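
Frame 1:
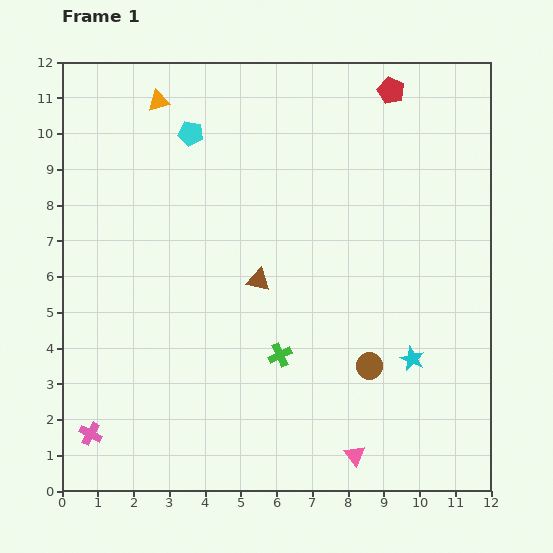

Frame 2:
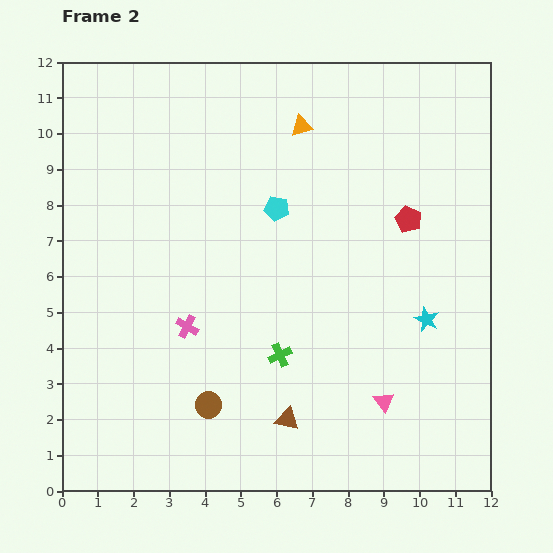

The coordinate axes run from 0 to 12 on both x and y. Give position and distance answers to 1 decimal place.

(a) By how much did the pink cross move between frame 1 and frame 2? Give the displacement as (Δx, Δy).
(2.7, 3.0)

The pink cross was at (0.8, 1.6) in frame 1 and (3.5, 4.6) in frame 2.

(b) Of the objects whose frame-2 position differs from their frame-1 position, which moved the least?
the cyan star

(moved 1.2)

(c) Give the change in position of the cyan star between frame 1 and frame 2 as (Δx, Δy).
(0.4, 1.1)

The cyan star was at (9.8, 3.7) in frame 1 and (10.2, 4.8) in frame 2.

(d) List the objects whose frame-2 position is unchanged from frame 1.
the green cross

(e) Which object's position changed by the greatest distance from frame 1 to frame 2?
the brown circle

(moved 4.6; next 4.1)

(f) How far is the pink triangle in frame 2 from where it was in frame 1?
1.7

The pink triangle moved from (8.2, 1.0) to (9.0, 2.5), a distance of √(0.8² + 1.5²) ≈ 1.7.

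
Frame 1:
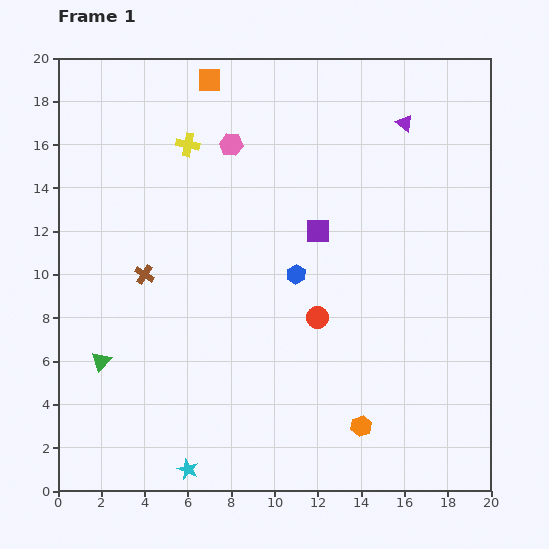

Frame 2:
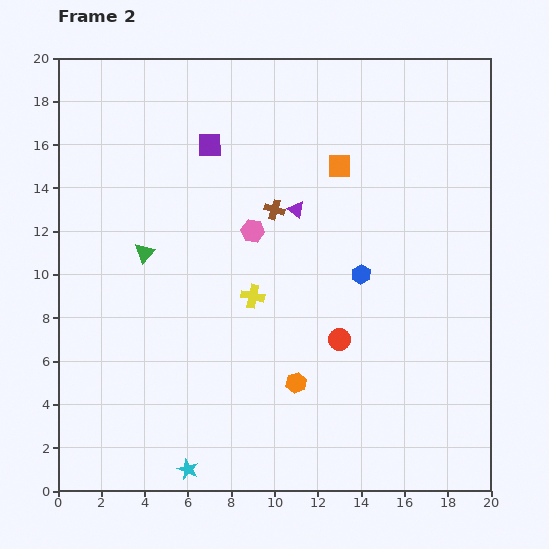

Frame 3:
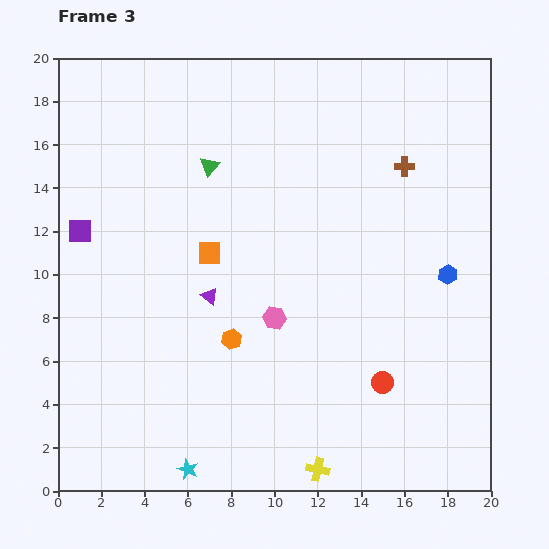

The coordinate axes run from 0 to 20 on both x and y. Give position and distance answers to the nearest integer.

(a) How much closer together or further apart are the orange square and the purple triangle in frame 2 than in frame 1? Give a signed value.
-6

Distance in frame 1: 9. Distance in frame 2: 3.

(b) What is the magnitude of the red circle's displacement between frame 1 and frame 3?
4

The red circle moved from (12, 8) to (15, 5), a distance of √(3² + 3²) ≈ 4.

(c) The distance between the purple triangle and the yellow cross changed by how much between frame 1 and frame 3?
-1

Distance in frame 1: 10. Distance in frame 3: 9.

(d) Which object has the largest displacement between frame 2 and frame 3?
the yellow cross

(moved 9; next 7)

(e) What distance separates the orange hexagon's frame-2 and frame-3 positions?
4

The orange hexagon moved from (11, 5) to (8, 7), a distance of √(3² + 2²) ≈ 4.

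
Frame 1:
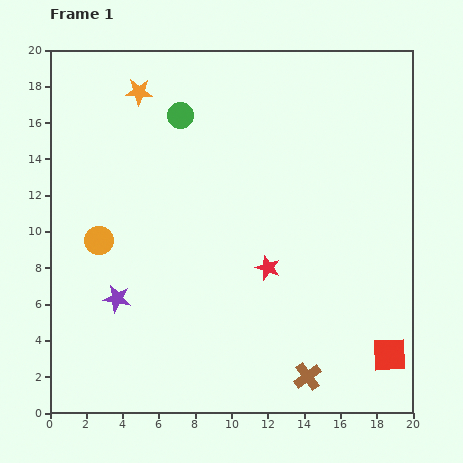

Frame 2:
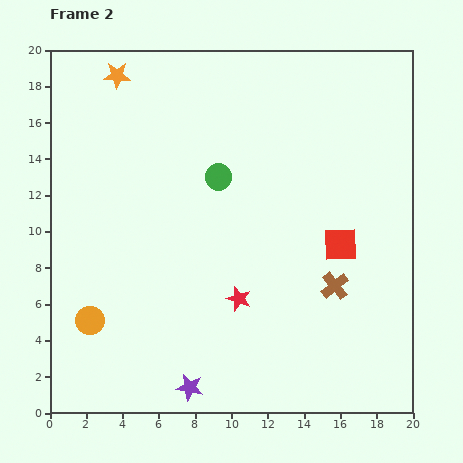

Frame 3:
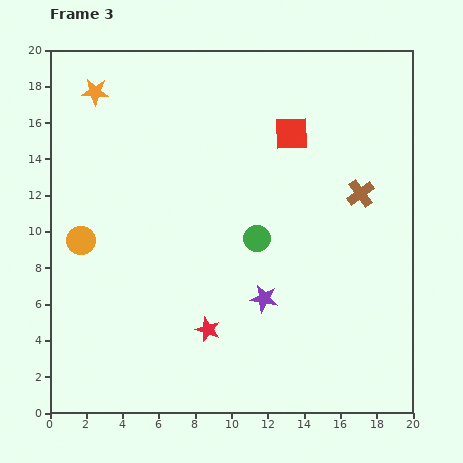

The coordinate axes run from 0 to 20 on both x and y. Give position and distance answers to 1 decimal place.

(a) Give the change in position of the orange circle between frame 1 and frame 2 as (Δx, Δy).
(-0.5, -4.4)

The orange circle was at (2.7, 9.5) in frame 1 and (2.2, 5.1) in frame 2.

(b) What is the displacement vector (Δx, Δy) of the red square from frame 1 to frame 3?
(-5.4, 12.2)

The red square was at (18.7, 3.2) in frame 1 and (13.3, 15.4) in frame 3.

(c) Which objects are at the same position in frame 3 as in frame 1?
none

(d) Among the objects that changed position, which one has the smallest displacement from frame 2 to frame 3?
the orange star

(moved 1.5)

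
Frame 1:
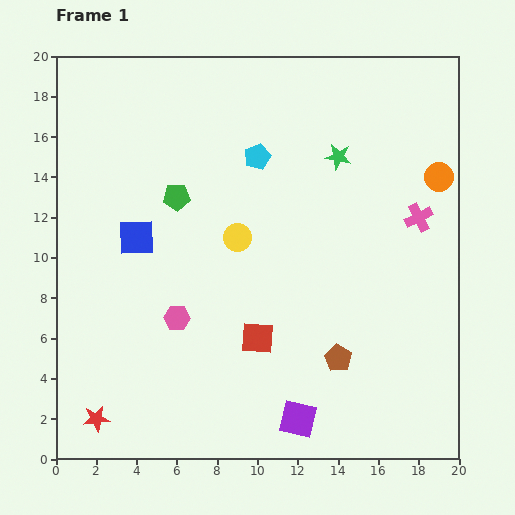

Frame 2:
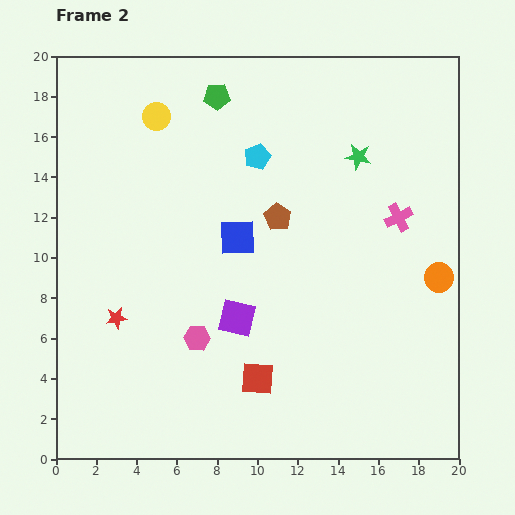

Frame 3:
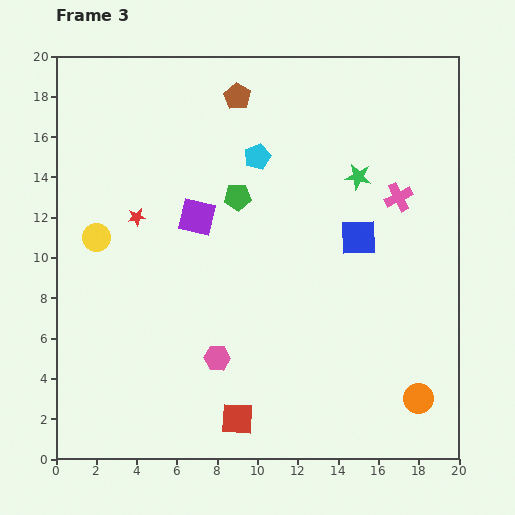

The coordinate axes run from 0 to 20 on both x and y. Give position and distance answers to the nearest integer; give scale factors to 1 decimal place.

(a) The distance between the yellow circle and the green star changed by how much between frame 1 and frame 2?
+4

Distance in frame 1: 6. Distance in frame 2: 10.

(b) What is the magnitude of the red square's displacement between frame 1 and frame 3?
4

The red square moved from (10, 6) to (9, 2), a distance of √(1² + 4²) ≈ 4.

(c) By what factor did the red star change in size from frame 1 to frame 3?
0.7×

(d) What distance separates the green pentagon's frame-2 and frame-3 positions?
5

The green pentagon moved from (8, 18) to (9, 13), a distance of √(1² + 5²) ≈ 5.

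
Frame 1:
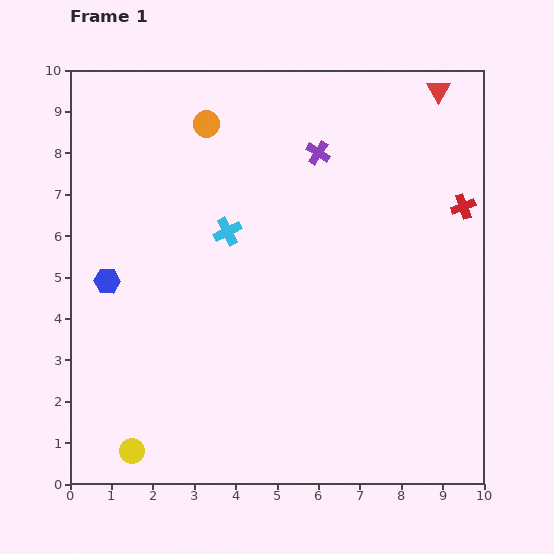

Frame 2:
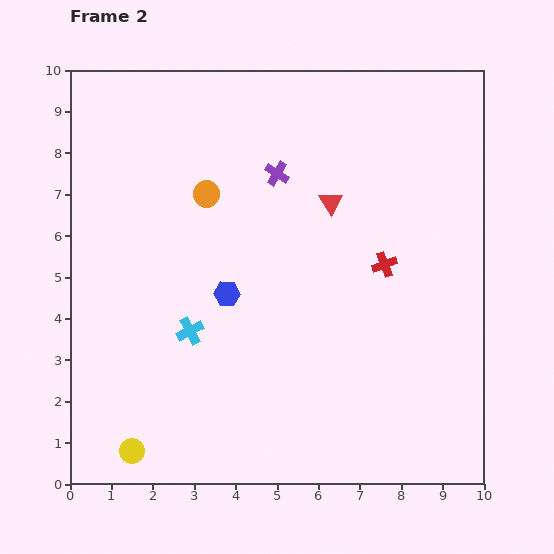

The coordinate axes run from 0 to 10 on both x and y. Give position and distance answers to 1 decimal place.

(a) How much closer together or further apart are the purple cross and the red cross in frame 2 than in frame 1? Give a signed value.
-0.3

Distance in frame 1: 3.7. Distance in frame 2: 3.4.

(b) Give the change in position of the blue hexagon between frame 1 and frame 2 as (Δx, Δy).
(2.9, -0.3)

The blue hexagon was at (0.9, 4.9) in frame 1 and (3.8, 4.6) in frame 2.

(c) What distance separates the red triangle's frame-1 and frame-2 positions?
3.7

The red triangle moved from (8.9, 9.5) to (6.3, 6.8), a distance of √(2.6² + 2.7²) ≈ 3.7.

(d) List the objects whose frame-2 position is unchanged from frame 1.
the yellow circle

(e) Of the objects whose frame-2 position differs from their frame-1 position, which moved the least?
the purple cross

(moved 1.1)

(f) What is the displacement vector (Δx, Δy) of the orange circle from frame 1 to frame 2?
(0.0, -1.7)

The orange circle was at (3.3, 8.7) in frame 1 and (3.3, 7.0) in frame 2.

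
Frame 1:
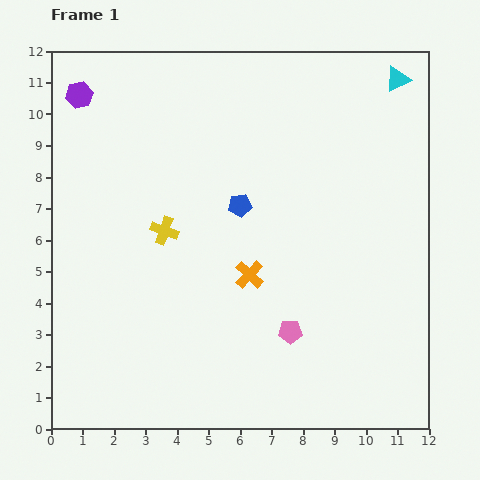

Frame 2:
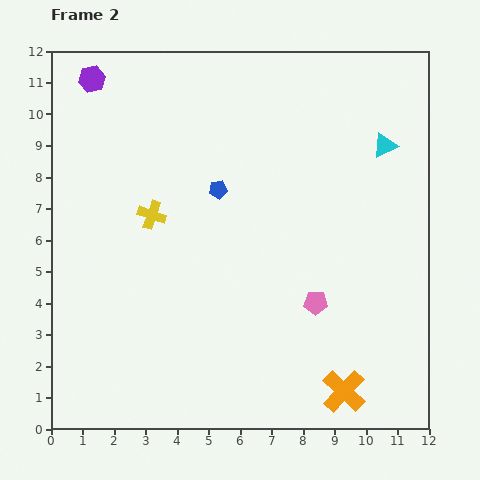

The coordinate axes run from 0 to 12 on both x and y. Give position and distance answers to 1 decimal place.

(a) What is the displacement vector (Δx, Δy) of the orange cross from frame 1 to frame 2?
(3.0, -3.7)

The orange cross was at (6.3, 4.9) in frame 1 and (9.3, 1.2) in frame 2.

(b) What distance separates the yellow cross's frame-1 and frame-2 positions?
0.6

The yellow cross moved from (3.6, 6.3) to (3.2, 6.8), a distance of √(0.4² + 0.5²) ≈ 0.6.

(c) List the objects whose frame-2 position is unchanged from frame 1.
none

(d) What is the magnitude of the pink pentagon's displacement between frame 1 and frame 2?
1.2

The pink pentagon moved from (7.6, 3.1) to (8.4, 4.0), a distance of √(0.8² + 0.9²) ≈ 1.2.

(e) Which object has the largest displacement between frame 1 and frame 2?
the orange cross

(moved 4.8; next 2.1)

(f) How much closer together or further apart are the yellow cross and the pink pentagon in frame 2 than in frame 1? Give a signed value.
+0.8

Distance in frame 1: 5.1. Distance in frame 2: 5.9.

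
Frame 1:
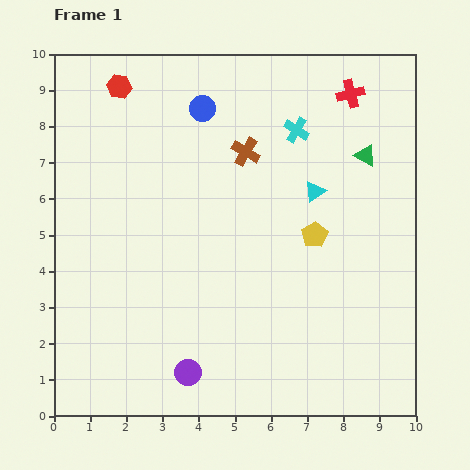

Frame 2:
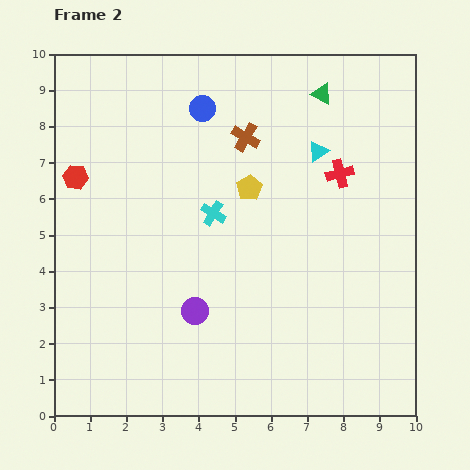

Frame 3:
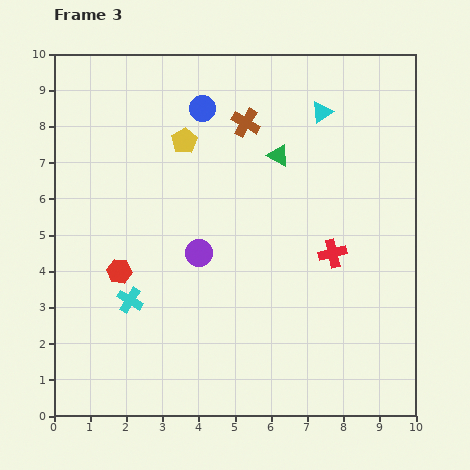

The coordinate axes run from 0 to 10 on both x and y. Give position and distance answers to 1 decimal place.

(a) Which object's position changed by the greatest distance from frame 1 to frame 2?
the cyan cross

(moved 3.3; next 2.8)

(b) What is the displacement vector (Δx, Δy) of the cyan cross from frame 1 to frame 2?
(-2.3, -2.3)

The cyan cross was at (6.7, 7.9) in frame 1 and (4.4, 5.6) in frame 2.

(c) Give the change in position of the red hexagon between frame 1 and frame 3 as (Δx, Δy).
(0.0, -5.1)

The red hexagon was at (1.8, 9.1) in frame 1 and (1.8, 4.0) in frame 3.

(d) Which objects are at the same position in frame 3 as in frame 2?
the blue circle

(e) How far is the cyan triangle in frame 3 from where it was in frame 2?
1.1

The cyan triangle moved from (7.3, 7.3) to (7.4, 8.4), a distance of √(0.1² + 1.1²) ≈ 1.1.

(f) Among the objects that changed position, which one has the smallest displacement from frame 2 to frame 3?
the brown cross

(moved 0.4)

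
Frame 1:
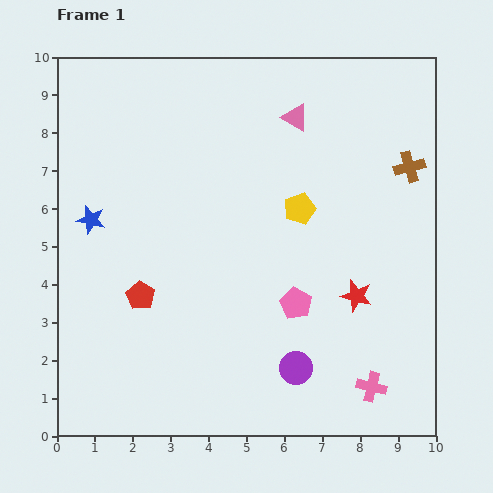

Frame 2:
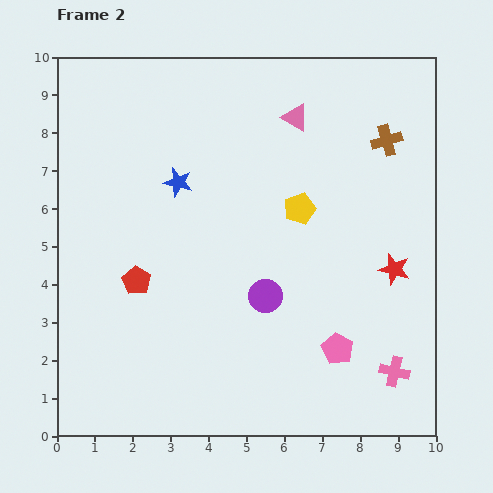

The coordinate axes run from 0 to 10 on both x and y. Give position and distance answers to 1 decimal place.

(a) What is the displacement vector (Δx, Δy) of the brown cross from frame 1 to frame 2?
(-0.6, 0.7)

The brown cross was at (9.3, 7.1) in frame 1 and (8.7, 7.8) in frame 2.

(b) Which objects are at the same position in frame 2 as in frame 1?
the yellow pentagon, the pink triangle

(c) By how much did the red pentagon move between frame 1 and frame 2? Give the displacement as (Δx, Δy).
(-0.1, 0.4)

The red pentagon was at (2.2, 3.7) in frame 1 and (2.1, 4.1) in frame 2.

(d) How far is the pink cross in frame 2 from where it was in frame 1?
0.7

The pink cross moved from (8.3, 1.3) to (8.9, 1.7), a distance of √(0.6² + 0.4²) ≈ 0.7.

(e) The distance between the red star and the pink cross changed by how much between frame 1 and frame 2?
+0.3

Distance in frame 1: 2.4. Distance in frame 2: 2.7.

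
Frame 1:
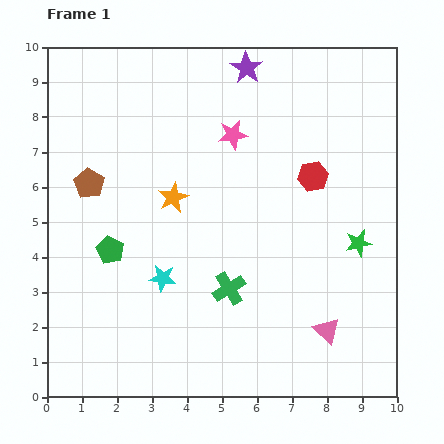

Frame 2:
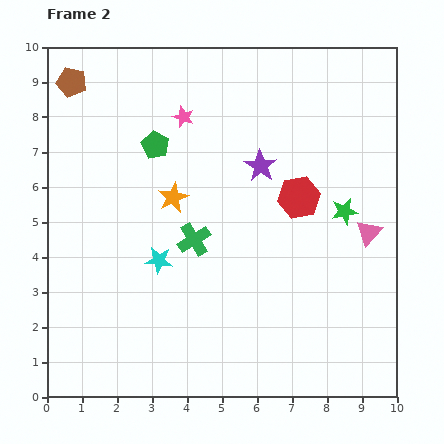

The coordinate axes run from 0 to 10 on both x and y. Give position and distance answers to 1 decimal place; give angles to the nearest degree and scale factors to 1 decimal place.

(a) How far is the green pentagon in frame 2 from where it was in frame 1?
3.3

The green pentagon moved from (1.8, 4.2) to (3.1, 7.2), a distance of √(1.3² + 3.0²) ≈ 3.3.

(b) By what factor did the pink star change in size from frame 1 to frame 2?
0.7×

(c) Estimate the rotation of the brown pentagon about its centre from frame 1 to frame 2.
19° counter-clockwise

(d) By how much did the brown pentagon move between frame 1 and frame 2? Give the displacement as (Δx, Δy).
(-0.5, 2.9)

The brown pentagon was at (1.2, 6.1) in frame 1 and (0.7, 9.0) in frame 2.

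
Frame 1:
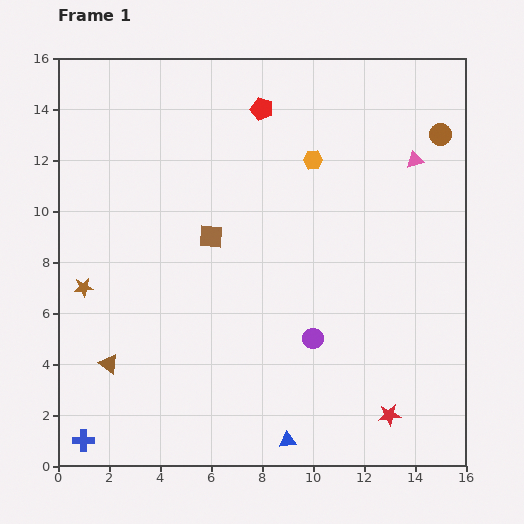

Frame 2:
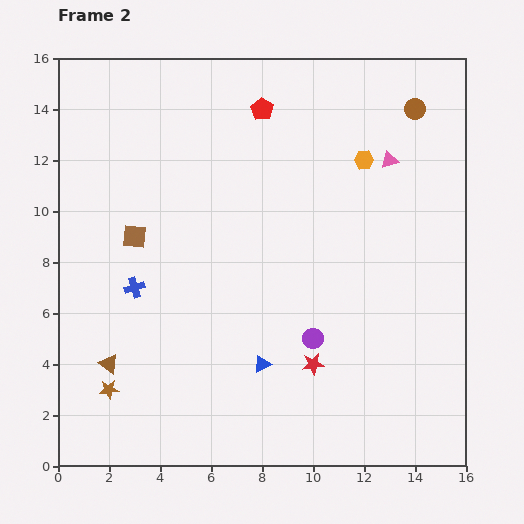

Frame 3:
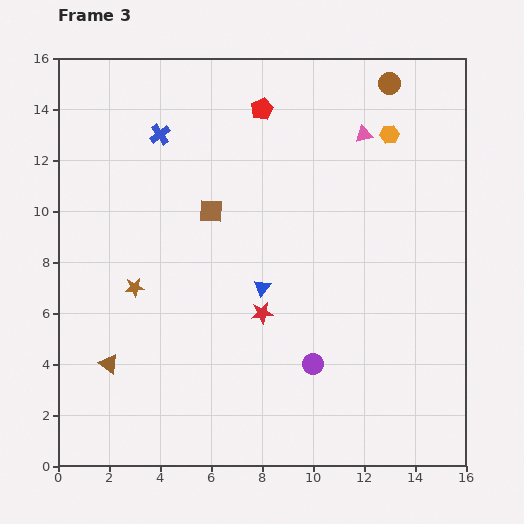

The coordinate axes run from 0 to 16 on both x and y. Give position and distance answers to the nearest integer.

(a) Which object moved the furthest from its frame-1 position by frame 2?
the blue cross

(moved 6; next 4)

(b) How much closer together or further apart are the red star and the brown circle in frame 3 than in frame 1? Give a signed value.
-1

Distance in frame 1: 11. Distance in frame 3: 10.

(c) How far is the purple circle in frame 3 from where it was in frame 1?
1

The purple circle moved from (10, 5) to (10, 4), a distance of √(0² + 1²) ≈ 1.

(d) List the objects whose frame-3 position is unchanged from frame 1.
the red pentagon, the brown triangle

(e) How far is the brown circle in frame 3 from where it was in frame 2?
1

The brown circle moved from (14, 14) to (13, 15), a distance of √(1² + 1²) ≈ 1.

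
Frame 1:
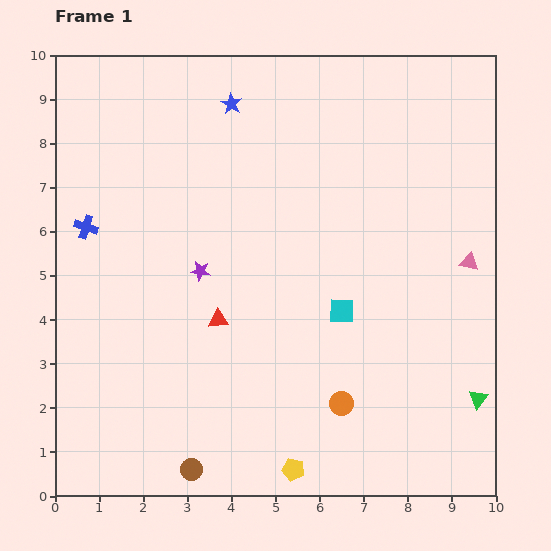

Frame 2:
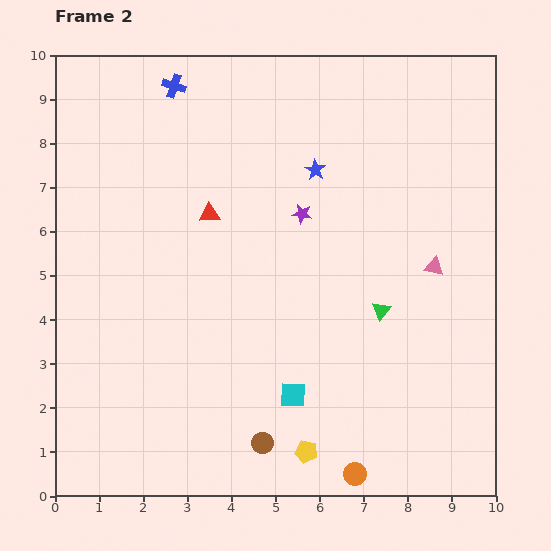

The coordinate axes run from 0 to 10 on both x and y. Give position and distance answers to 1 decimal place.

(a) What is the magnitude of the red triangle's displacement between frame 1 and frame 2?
2.4

The red triangle moved from (3.7, 4.0) to (3.5, 6.4), a distance of √(0.2² + 2.4²) ≈ 2.4.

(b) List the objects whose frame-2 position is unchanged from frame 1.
none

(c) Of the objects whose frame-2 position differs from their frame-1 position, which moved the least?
the yellow pentagon

(moved 0.5)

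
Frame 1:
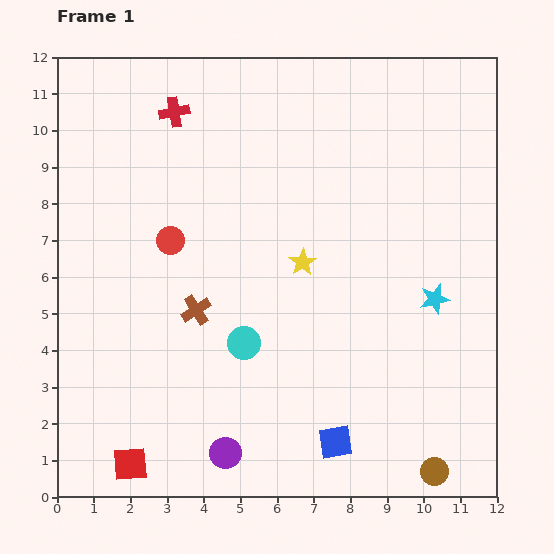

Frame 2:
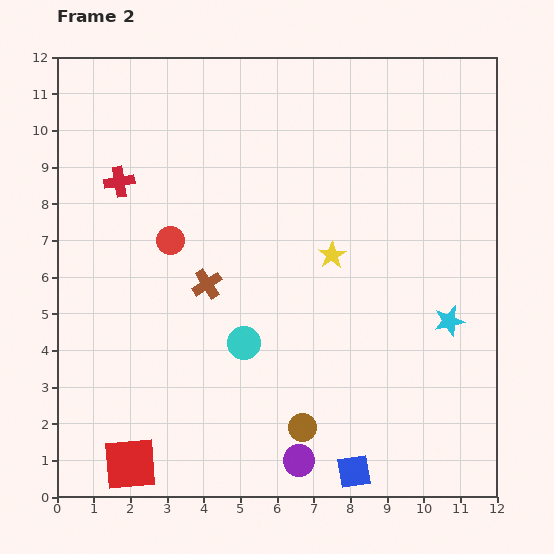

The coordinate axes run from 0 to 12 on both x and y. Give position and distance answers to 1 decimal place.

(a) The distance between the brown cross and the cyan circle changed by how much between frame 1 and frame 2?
+0.3

Distance in frame 1: 1.6. Distance in frame 2: 1.9.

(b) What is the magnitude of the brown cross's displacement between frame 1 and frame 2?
0.8

The brown cross moved from (3.8, 5.1) to (4.1, 5.8), a distance of √(0.3² + 0.7²) ≈ 0.8.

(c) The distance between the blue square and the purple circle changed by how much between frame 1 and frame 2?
-1.5

Distance in frame 1: 3.0. Distance in frame 2: 1.5.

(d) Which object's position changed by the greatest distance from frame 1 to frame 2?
the brown circle

(moved 3.8; next 2.4)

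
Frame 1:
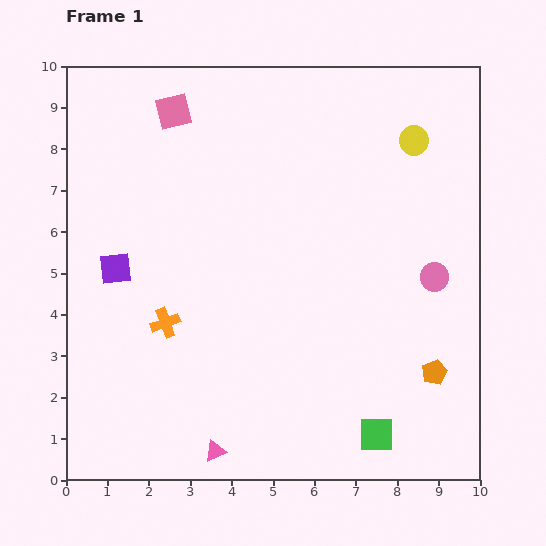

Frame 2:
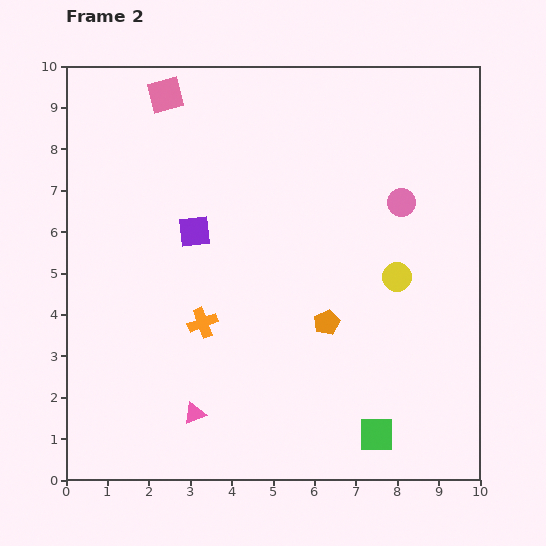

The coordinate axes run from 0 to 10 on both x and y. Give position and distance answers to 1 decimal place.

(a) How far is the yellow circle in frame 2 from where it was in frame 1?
3.3

The yellow circle moved from (8.4, 8.2) to (8.0, 4.9), a distance of √(0.4² + 3.3²) ≈ 3.3.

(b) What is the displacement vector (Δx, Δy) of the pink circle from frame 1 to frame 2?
(-0.8, 1.8)

The pink circle was at (8.9, 4.9) in frame 1 and (8.1, 6.7) in frame 2.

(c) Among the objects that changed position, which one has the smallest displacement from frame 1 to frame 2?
the pink square

(moved 0.4)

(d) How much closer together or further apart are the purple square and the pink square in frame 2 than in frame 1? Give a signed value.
-0.6

Distance in frame 1: 4.0. Distance in frame 2: 3.4.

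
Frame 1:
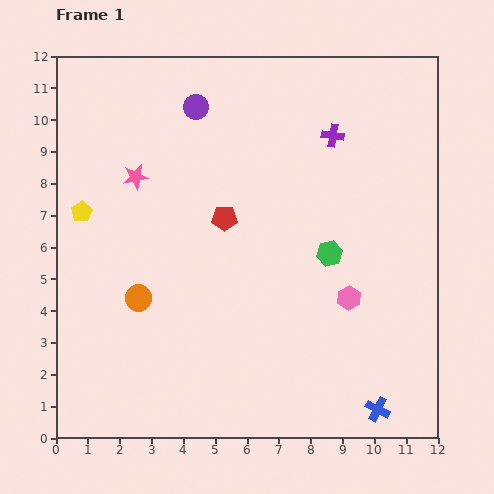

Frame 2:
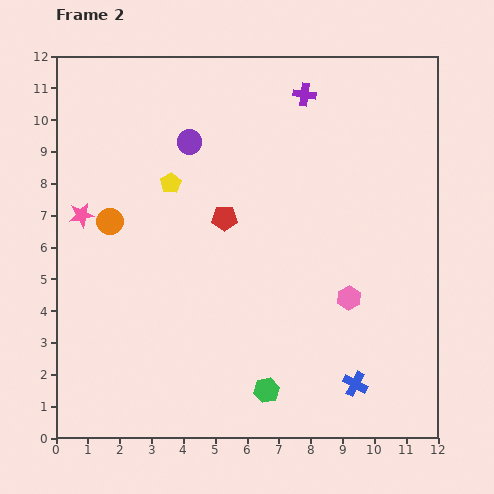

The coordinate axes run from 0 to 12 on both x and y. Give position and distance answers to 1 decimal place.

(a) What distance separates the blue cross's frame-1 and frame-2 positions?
1.1

The blue cross moved from (10.1, 0.9) to (9.4, 1.7), a distance of √(0.7² + 0.8²) ≈ 1.1.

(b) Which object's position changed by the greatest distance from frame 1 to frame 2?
the green hexagon

(moved 4.7; next 2.9)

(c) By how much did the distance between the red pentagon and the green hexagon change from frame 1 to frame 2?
+2.1

Distance in frame 1: 3.5. Distance in frame 2: 5.6.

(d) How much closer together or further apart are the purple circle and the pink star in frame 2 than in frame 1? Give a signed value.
+1.2

Distance in frame 1: 2.9. Distance in frame 2: 4.1.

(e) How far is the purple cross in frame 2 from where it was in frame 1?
1.6

The purple cross moved from (8.7, 9.5) to (7.8, 10.8), a distance of √(0.9² + 1.3²) ≈ 1.6.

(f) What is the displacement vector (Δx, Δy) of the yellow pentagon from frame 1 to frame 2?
(2.8, 0.9)

The yellow pentagon was at (0.8, 7.1) in frame 1 and (3.6, 8.0) in frame 2.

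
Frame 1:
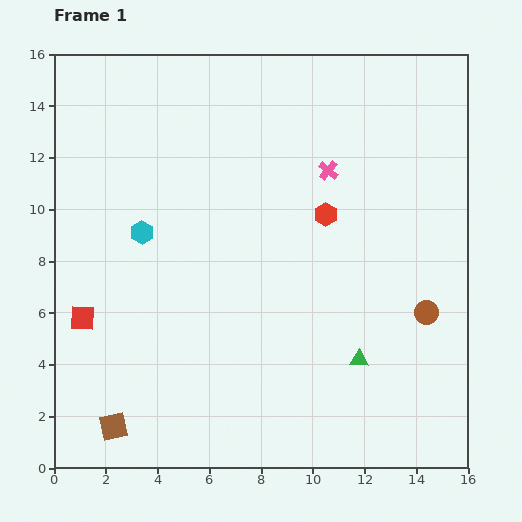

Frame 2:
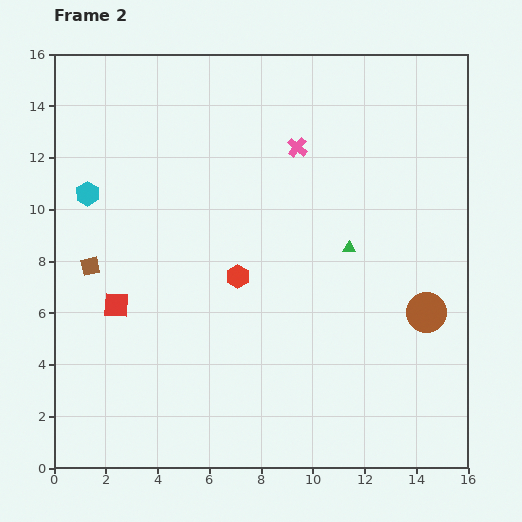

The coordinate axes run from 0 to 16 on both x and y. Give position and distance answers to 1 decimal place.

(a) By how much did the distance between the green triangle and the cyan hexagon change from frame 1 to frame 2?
+0.6

Distance in frame 1: 9.7. Distance in frame 2: 10.3.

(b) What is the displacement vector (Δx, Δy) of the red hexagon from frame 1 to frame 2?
(-3.4, -2.4)

The red hexagon was at (10.5, 9.8) in frame 1 and (7.1, 7.4) in frame 2.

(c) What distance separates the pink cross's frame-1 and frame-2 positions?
1.5

The pink cross moved from (10.6, 11.5) to (9.4, 12.4), a distance of √(1.2² + 0.9²) ≈ 1.5.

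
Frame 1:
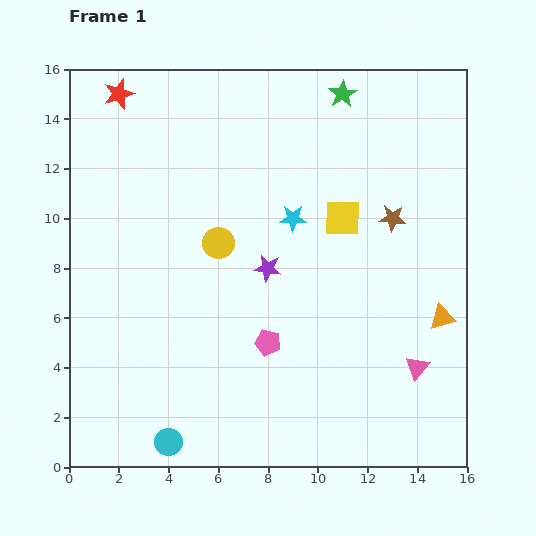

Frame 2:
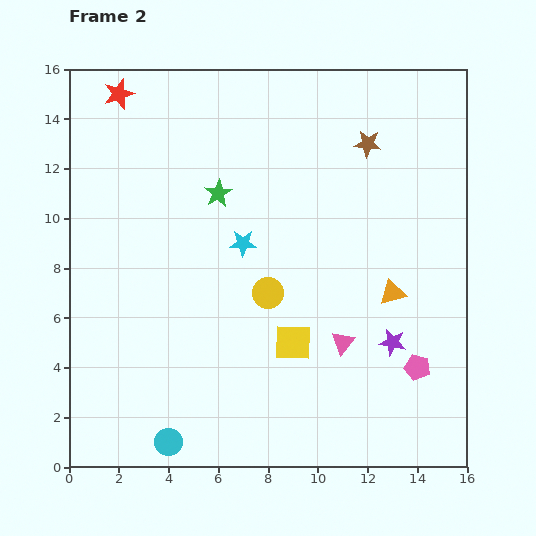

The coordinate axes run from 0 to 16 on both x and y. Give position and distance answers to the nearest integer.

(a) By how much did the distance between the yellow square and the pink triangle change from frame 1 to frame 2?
-5

Distance in frame 1: 7. Distance in frame 2: 2.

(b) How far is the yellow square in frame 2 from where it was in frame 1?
5

The yellow square moved from (11, 10) to (9, 5), a distance of √(2² + 5²) ≈ 5.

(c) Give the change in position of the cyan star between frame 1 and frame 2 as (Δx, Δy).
(-2, -1)

The cyan star was at (9, 10) in frame 1 and (7, 9) in frame 2.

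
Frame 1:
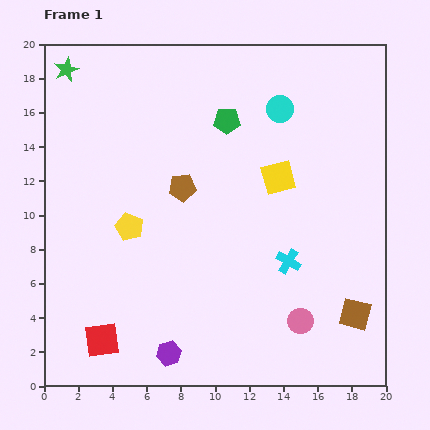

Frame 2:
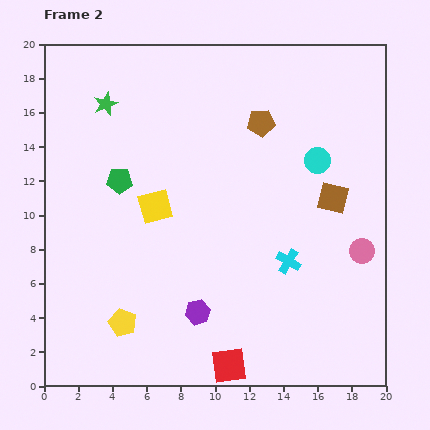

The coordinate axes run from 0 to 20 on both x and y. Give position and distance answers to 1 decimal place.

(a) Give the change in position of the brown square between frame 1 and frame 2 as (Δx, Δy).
(-1.3, 6.8)

The brown square was at (18.2, 4.2) in frame 1 and (16.9, 11.0) in frame 2.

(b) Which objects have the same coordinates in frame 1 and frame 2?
the cyan cross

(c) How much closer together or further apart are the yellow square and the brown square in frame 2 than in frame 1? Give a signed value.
+1.2

Distance in frame 1: 9.2. Distance in frame 2: 10.4.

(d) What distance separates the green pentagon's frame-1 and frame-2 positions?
7.2

The green pentagon moved from (10.7, 15.5) to (4.4, 12.0), a distance of √(6.3² + 3.5²) ≈ 7.2.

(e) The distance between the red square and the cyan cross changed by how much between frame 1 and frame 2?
-4.8

Distance in frame 1: 11.8. Distance in frame 2: 7.0.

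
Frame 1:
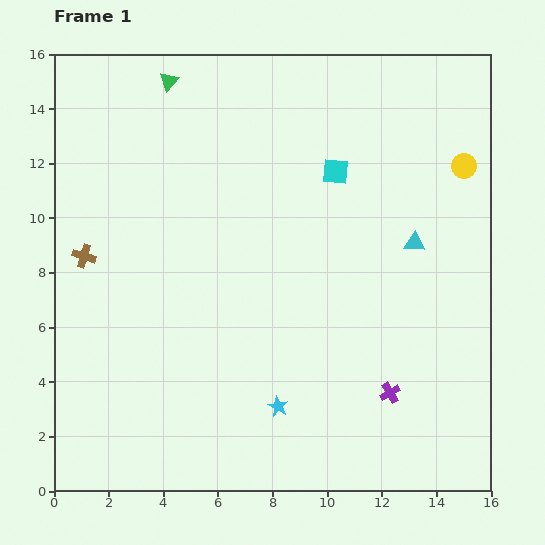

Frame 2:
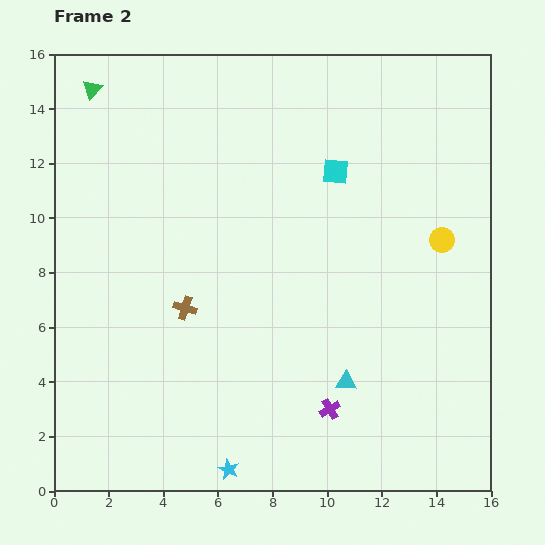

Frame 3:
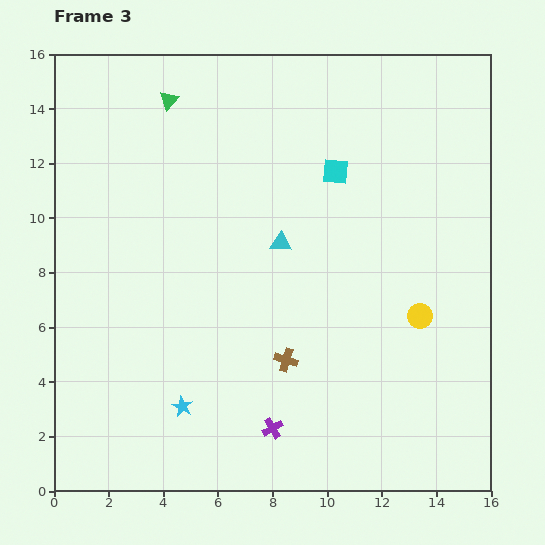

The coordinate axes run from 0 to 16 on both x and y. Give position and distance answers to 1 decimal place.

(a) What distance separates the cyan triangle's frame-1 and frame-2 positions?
5.7

The cyan triangle moved from (13.2, 9.1) to (10.7, 4.0), a distance of √(2.5² + 5.1²) ≈ 5.7.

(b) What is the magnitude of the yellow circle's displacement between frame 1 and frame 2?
2.8

The yellow circle moved from (15.0, 11.9) to (14.2, 9.2), a distance of √(0.8² + 2.7²) ≈ 2.8.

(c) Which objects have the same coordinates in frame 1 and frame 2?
the cyan square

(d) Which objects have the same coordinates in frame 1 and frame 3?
the cyan square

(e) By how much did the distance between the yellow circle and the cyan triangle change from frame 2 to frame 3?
-0.5

Distance in frame 2: 6.3. Distance in frame 3: 5.8.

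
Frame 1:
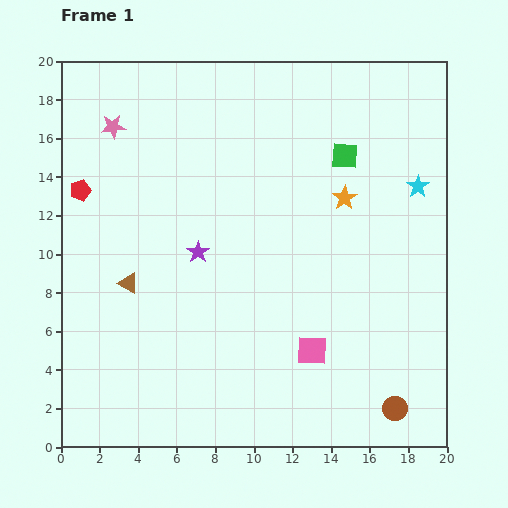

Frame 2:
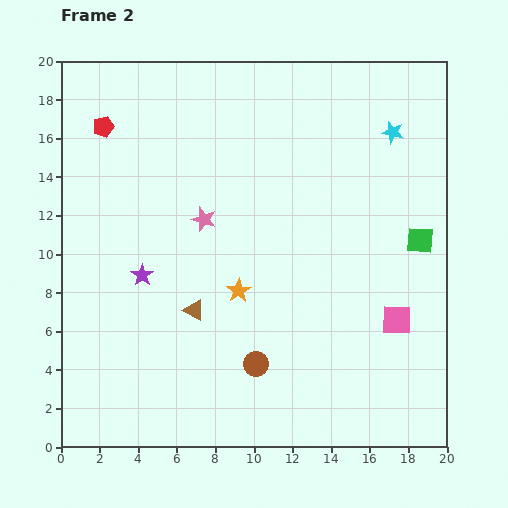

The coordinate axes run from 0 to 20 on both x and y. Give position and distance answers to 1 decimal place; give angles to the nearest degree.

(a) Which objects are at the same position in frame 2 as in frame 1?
none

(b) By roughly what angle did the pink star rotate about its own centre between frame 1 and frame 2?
24° clockwise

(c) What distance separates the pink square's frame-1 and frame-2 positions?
4.7

The pink square moved from (13.0, 5.0) to (17.4, 6.6), a distance of √(4.4² + 1.6²) ≈ 4.7.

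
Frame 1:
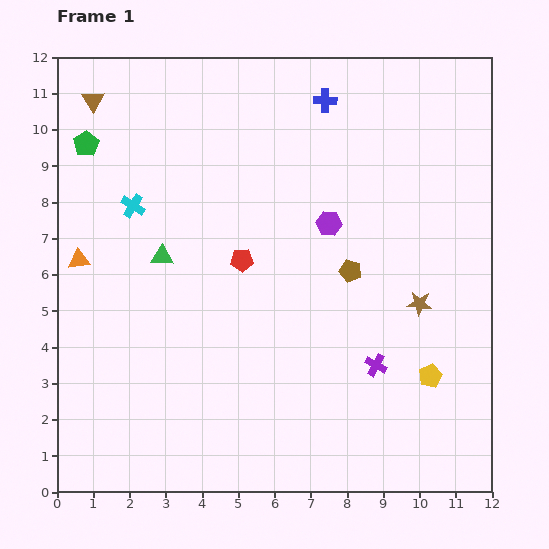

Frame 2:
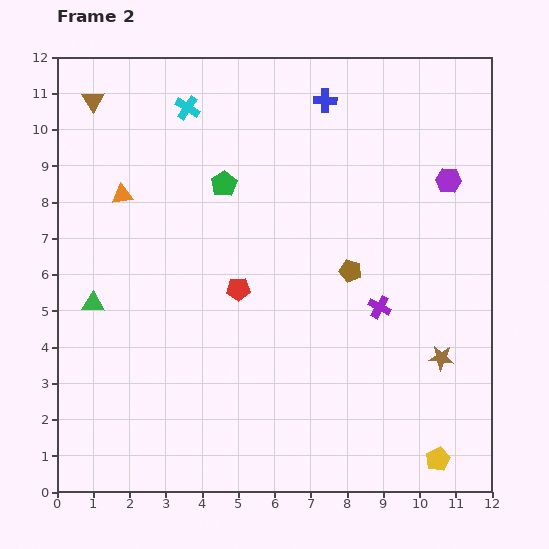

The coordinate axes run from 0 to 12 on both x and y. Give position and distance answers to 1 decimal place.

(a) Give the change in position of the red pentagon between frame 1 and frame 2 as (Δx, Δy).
(-0.1, -0.8)

The red pentagon was at (5.1, 6.4) in frame 1 and (5.0, 5.6) in frame 2.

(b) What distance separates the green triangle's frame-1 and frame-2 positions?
2.3

The green triangle moved from (2.9, 6.5) to (1.0, 5.2), a distance of √(1.9² + 1.3²) ≈ 2.3.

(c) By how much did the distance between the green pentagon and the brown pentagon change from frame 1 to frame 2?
-3.9

Distance in frame 1: 8.1. Distance in frame 2: 4.2.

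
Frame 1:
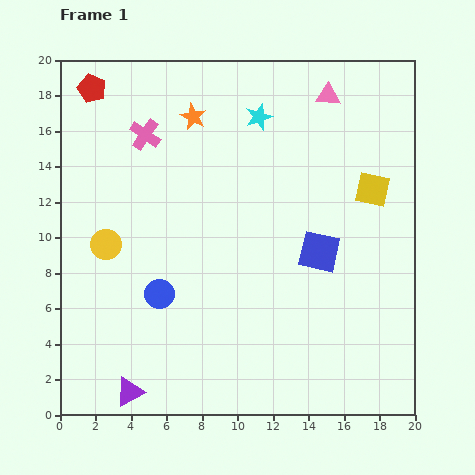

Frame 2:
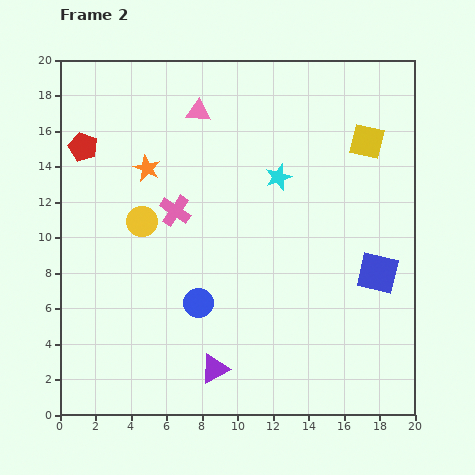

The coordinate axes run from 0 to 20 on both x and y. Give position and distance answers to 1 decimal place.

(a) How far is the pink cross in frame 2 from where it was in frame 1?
4.6

The pink cross moved from (4.8, 15.8) to (6.5, 11.5), a distance of √(1.7² + 4.3²) ≈ 4.6.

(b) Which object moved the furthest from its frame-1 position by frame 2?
the pink triangle

(moved 7.4; next 5.0)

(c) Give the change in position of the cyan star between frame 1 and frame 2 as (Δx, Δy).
(1.1, -3.4)

The cyan star was at (11.2, 16.8) in frame 1 and (12.3, 13.4) in frame 2.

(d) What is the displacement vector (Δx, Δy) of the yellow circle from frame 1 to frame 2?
(2.0, 1.3)

The yellow circle was at (2.6, 9.6) in frame 1 and (4.6, 10.9) in frame 2.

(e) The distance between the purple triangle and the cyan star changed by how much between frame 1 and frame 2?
-5.7

Distance in frame 1: 17.1. Distance in frame 2: 11.4.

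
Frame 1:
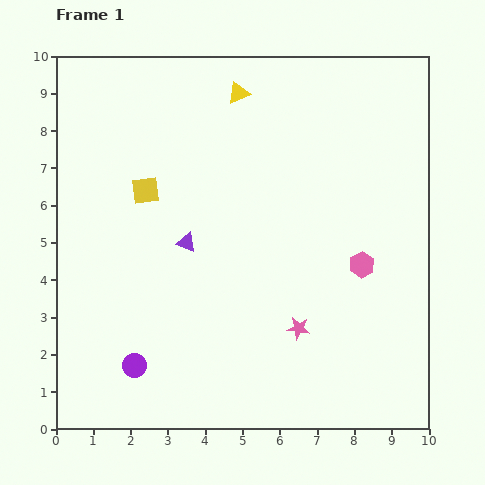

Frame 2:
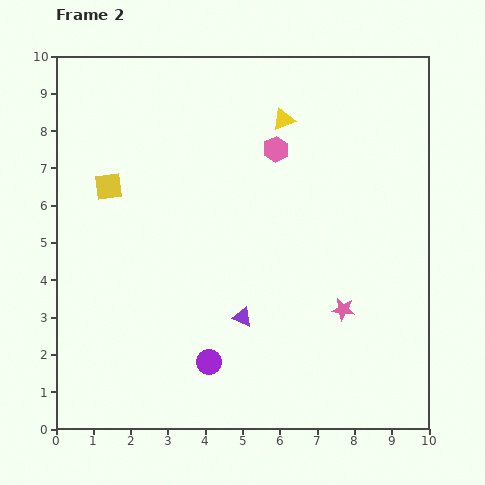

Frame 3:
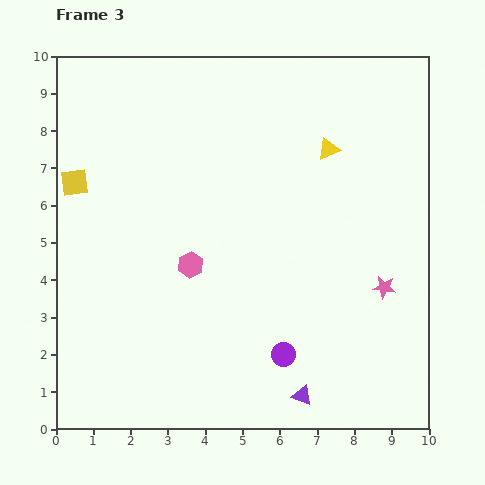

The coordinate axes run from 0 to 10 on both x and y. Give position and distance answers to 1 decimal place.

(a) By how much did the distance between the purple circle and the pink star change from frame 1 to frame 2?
-0.6

Distance in frame 1: 4.5. Distance in frame 2: 3.9.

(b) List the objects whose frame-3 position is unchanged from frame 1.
none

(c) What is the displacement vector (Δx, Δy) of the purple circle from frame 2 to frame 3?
(2.0, 0.2)

The purple circle was at (4.1, 1.8) in frame 2 and (6.1, 2.0) in frame 3.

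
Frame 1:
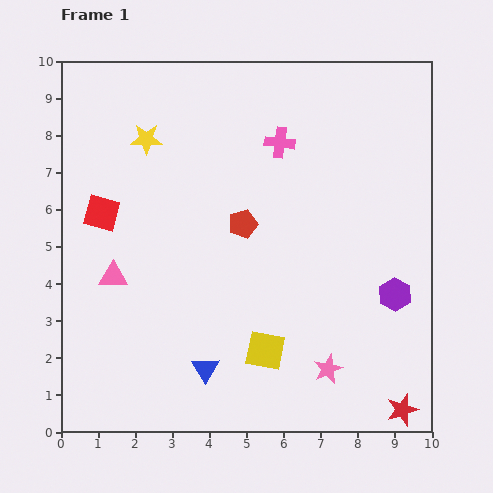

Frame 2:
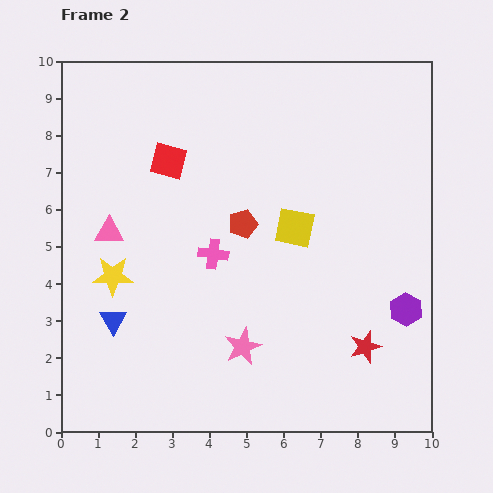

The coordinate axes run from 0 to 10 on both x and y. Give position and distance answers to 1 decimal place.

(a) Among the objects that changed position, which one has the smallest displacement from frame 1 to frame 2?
the purple hexagon

(moved 0.5)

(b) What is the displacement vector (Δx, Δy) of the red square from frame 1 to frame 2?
(1.8, 1.4)

The red square was at (1.1, 5.9) in frame 1 and (2.9, 7.3) in frame 2.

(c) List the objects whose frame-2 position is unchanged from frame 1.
the red pentagon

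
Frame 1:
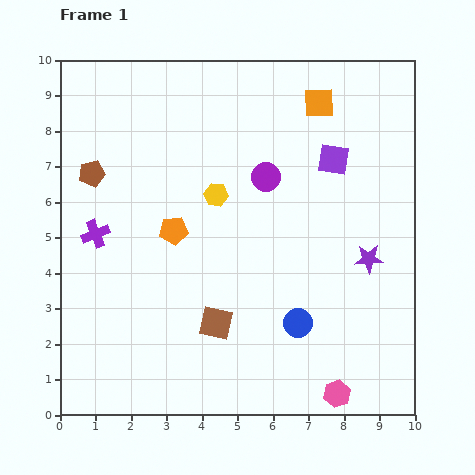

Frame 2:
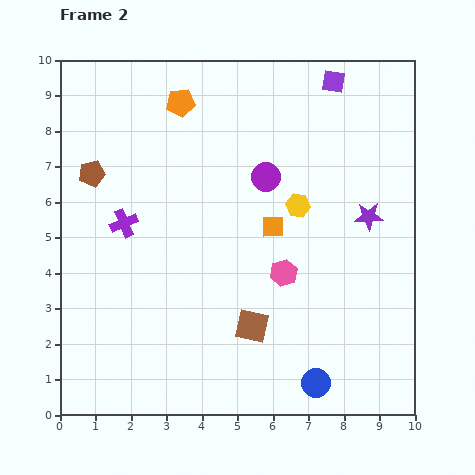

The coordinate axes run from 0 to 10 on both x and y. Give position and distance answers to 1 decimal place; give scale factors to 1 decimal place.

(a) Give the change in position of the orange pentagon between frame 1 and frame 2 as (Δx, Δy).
(0.2, 3.6)

The orange pentagon was at (3.2, 5.2) in frame 1 and (3.4, 8.8) in frame 2.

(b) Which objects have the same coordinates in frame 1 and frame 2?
the purple circle, the brown pentagon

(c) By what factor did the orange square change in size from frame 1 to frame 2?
0.7×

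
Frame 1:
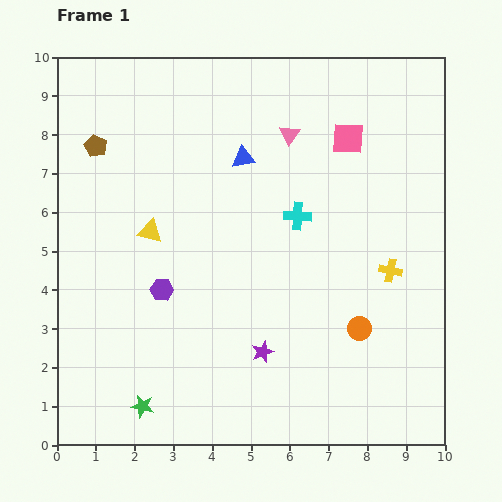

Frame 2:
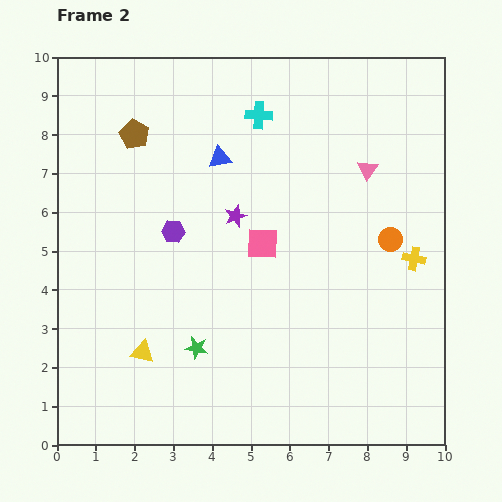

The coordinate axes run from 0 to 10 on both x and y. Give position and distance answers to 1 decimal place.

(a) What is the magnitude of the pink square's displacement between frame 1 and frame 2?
3.5

The pink square moved from (7.5, 7.9) to (5.3, 5.2), a distance of √(2.2² + 2.7²) ≈ 3.5.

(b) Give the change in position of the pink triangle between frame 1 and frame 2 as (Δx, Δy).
(2.0, -0.9)

The pink triangle was at (6.0, 8.0) in frame 1 and (8.0, 7.1) in frame 2.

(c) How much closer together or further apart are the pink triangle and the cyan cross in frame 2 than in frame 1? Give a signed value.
+1.0

Distance in frame 1: 2.1. Distance in frame 2: 3.1.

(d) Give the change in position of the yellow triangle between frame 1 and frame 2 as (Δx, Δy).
(-0.2, -3.1)

The yellow triangle was at (2.4, 5.5) in frame 1 and (2.2, 2.4) in frame 2.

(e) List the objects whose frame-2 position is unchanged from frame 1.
none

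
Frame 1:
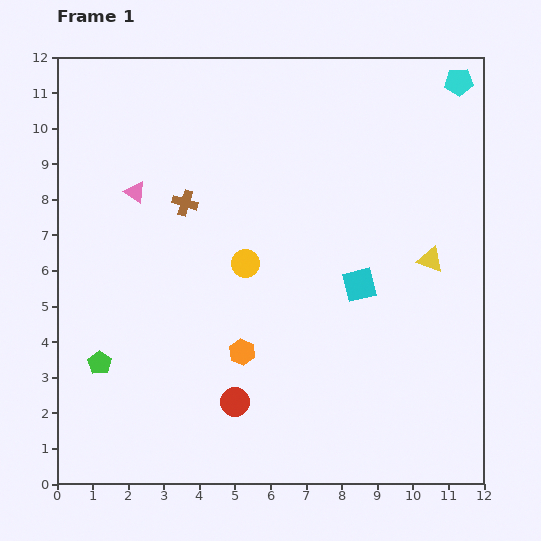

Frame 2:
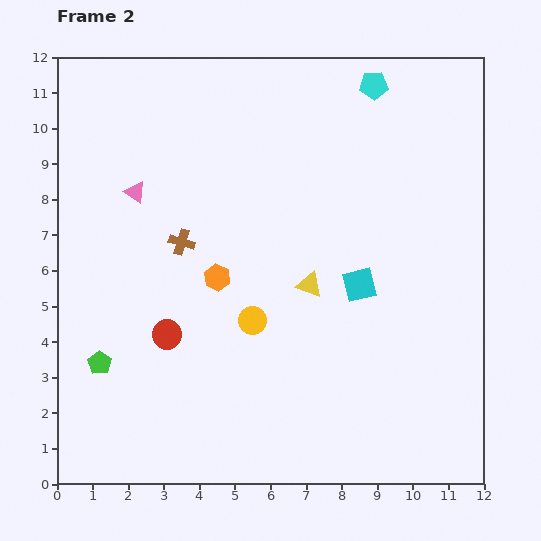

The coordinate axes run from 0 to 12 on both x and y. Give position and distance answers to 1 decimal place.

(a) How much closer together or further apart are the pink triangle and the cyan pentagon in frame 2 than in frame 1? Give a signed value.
-2.3

Distance in frame 1: 9.6. Distance in frame 2: 7.3.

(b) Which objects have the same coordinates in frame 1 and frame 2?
the cyan square, the green pentagon, the pink triangle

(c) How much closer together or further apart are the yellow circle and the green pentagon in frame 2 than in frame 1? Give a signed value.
-0.5

Distance in frame 1: 5.0. Distance in frame 2: 4.5.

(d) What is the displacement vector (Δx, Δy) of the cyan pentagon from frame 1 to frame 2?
(-2.4, -0.1)

The cyan pentagon was at (11.3, 11.3) in frame 1 and (8.9, 11.2) in frame 2.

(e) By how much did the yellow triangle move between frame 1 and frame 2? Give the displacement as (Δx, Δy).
(-3.4, -0.7)

The yellow triangle was at (10.5, 6.3) in frame 1 and (7.1, 5.6) in frame 2.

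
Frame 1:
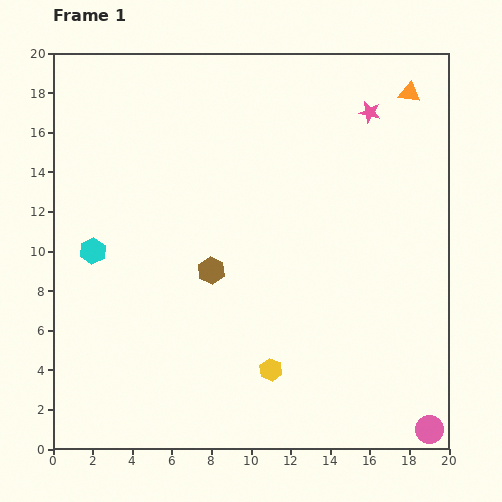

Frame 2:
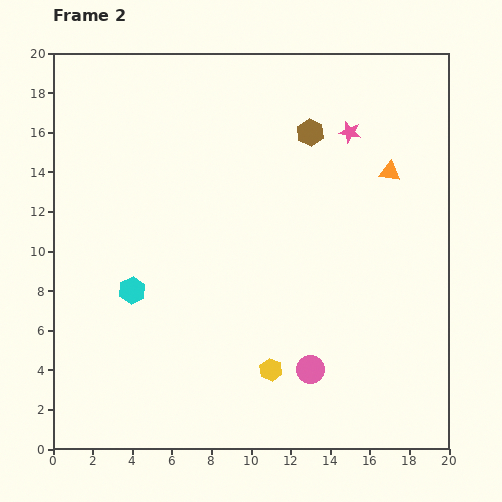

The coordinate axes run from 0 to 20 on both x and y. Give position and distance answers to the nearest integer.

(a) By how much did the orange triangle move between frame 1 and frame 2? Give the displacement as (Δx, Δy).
(-1, -4)

The orange triangle was at (18, 18) in frame 1 and (17, 14) in frame 2.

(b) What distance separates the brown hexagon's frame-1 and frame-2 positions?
9

The brown hexagon moved from (8, 9) to (13, 16), a distance of √(5² + 7²) ≈ 9.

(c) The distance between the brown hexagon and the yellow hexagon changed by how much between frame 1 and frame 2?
+6

Distance in frame 1: 6. Distance in frame 2: 12.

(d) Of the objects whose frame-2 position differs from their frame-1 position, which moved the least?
the pink star

(moved 1)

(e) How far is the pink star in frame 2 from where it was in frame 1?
1

The pink star moved from (16, 17) to (15, 16), a distance of √(1² + 1²) ≈ 1.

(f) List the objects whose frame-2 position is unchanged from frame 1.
the yellow hexagon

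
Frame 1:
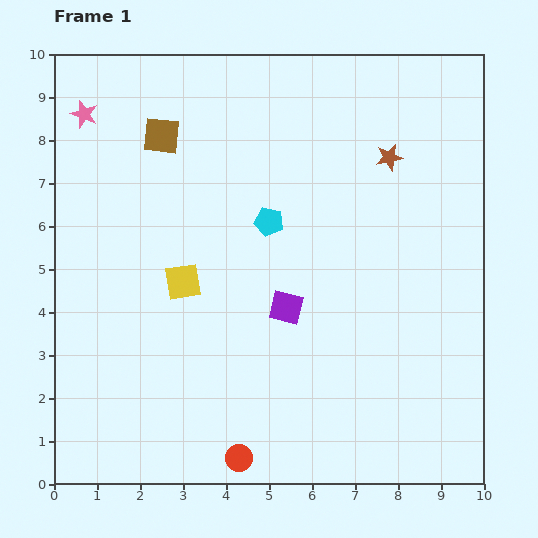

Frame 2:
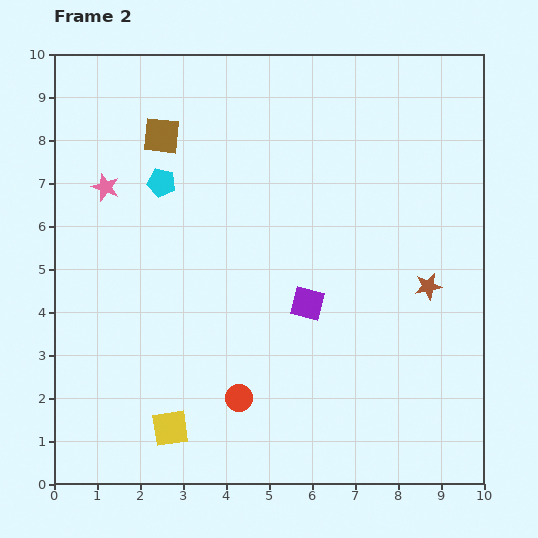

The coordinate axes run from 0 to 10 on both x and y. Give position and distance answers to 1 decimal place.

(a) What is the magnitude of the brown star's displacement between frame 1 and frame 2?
3.1

The brown star moved from (7.8, 7.6) to (8.7, 4.6), a distance of √(0.9² + 3.0²) ≈ 3.1.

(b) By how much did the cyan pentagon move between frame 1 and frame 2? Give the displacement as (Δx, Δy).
(-2.5, 0.9)

The cyan pentagon was at (5.0, 6.1) in frame 1 and (2.5, 7.0) in frame 2.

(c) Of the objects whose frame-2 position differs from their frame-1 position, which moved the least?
the purple square

(moved 0.5)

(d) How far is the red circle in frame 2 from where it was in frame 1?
1.4

The red circle moved from (4.3, 0.6) to (4.3, 2.0), a distance of √(0.0² + 1.4²) ≈ 1.4.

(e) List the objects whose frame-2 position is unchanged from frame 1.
the brown square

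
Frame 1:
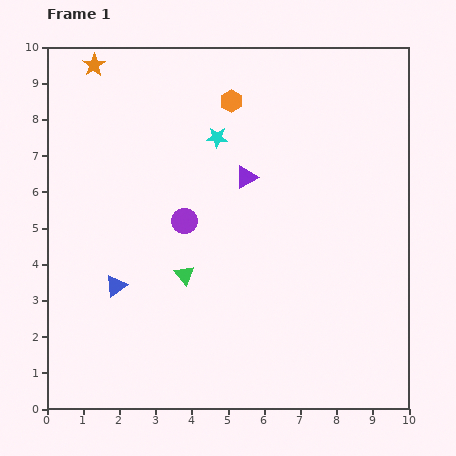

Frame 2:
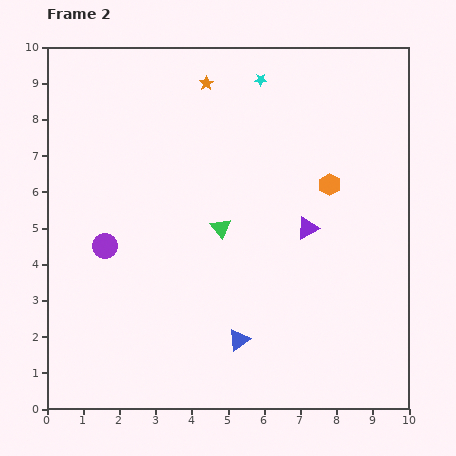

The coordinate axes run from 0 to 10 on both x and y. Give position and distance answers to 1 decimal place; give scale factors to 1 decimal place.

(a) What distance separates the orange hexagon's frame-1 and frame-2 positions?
3.5

The orange hexagon moved from (5.1, 8.5) to (7.8, 6.2), a distance of √(2.7² + 2.3²) ≈ 3.5.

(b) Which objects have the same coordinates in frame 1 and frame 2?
none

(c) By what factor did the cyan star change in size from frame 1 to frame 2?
0.6×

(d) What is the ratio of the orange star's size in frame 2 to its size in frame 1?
0.6×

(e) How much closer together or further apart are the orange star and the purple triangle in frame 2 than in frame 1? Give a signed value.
-0.3

Distance in frame 1: 5.2. Distance in frame 2: 4.9.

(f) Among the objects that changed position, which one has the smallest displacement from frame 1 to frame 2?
the green triangle

(moved 1.6)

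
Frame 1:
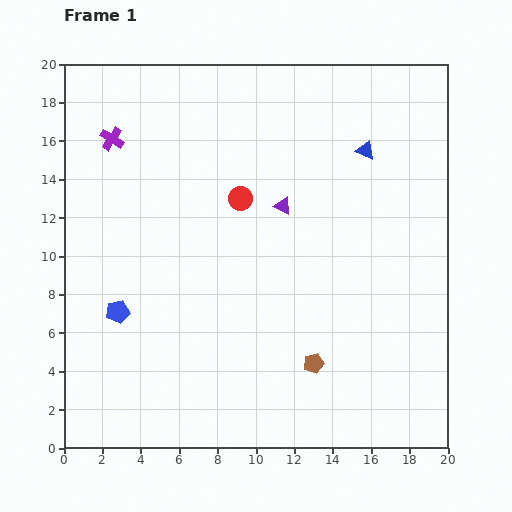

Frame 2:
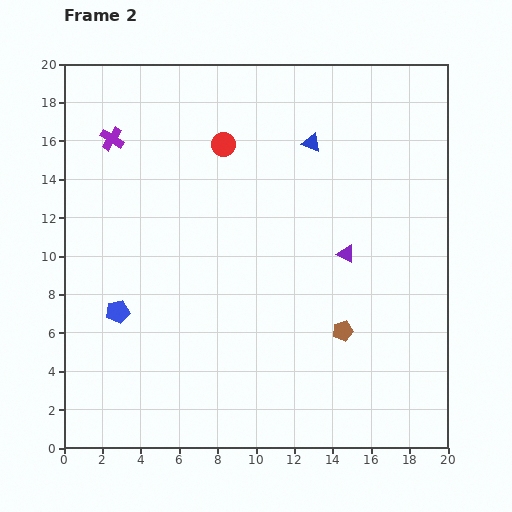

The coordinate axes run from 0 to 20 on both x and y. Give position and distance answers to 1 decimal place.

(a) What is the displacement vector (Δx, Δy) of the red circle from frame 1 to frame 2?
(-0.9, 2.8)

The red circle was at (9.2, 13.0) in frame 1 and (8.3, 15.8) in frame 2.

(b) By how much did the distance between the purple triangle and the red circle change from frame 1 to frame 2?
+6.4

Distance in frame 1: 2.2. Distance in frame 2: 8.6.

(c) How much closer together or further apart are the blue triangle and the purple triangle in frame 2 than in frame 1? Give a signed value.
+0.9

Distance in frame 1: 5.2. Distance in frame 2: 6.1.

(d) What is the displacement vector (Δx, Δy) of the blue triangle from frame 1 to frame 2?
(-2.8, 0.4)

The blue triangle was at (15.7, 15.5) in frame 1 and (12.9, 15.9) in frame 2.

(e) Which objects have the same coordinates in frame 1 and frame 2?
the purple cross, the blue pentagon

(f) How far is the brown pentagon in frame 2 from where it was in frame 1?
2.3

The brown pentagon moved from (13.0, 4.4) to (14.5, 6.1), a distance of √(1.5² + 1.7²) ≈ 2.3.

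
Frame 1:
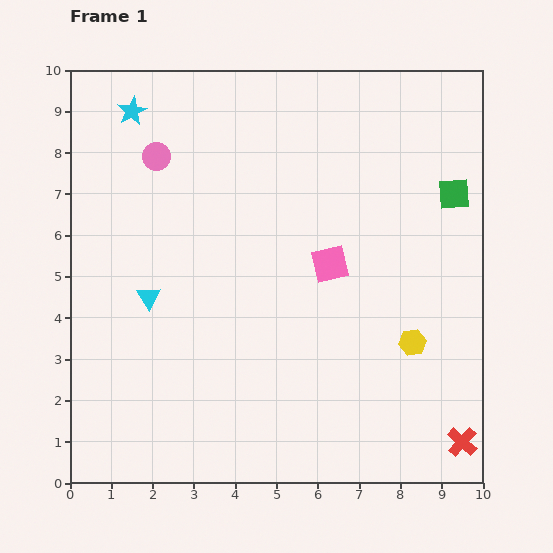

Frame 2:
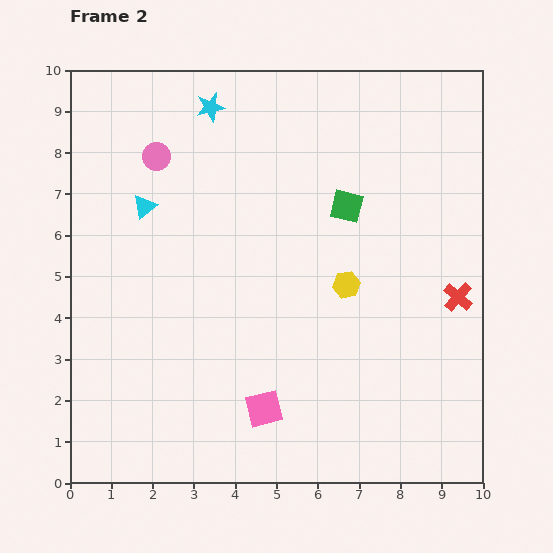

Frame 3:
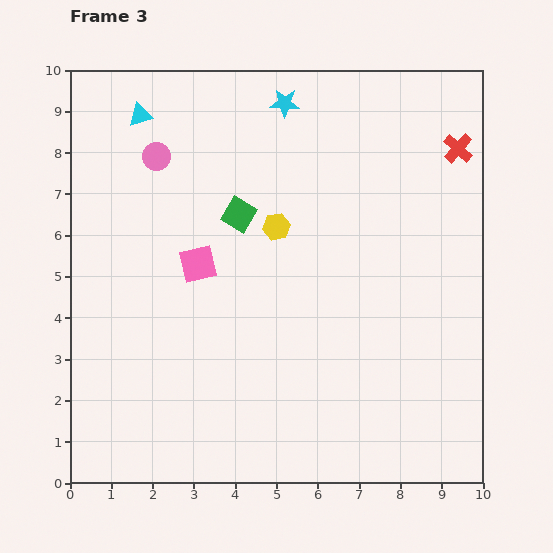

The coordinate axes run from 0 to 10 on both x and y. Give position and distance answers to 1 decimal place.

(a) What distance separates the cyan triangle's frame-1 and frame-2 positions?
2.2

The cyan triangle moved from (1.9, 4.5) to (1.8, 6.7), a distance of √(0.1² + 2.2²) ≈ 2.2.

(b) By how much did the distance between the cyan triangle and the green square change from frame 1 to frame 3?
-4.4

Distance in frame 1: 7.8. Distance in frame 3: 3.4.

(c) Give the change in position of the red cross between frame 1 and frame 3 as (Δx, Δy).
(-0.1, 7.1)

The red cross was at (9.5, 1.0) in frame 1 and (9.4, 8.1) in frame 3.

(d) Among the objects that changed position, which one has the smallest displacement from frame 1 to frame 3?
the pink square

(moved 3.2)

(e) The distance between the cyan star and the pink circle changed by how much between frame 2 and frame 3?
+1.6

Distance in frame 2: 1.8. Distance in frame 3: 3.4.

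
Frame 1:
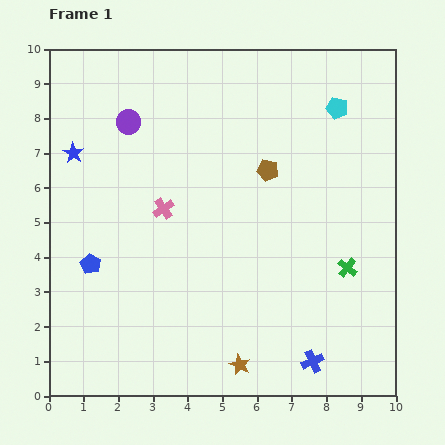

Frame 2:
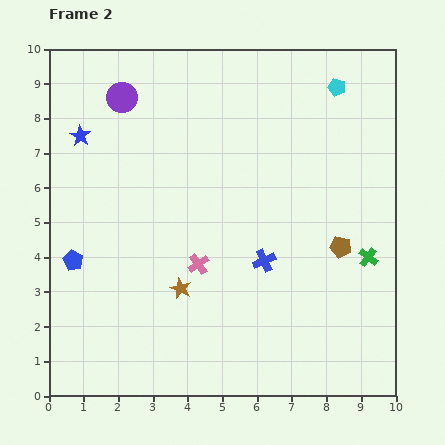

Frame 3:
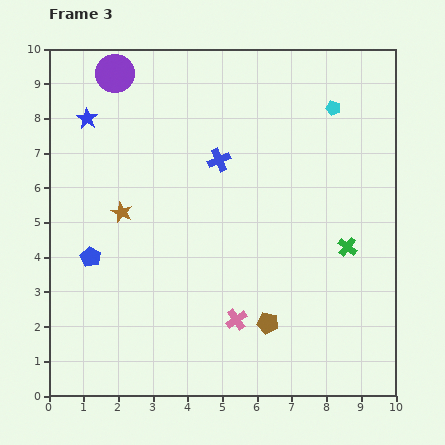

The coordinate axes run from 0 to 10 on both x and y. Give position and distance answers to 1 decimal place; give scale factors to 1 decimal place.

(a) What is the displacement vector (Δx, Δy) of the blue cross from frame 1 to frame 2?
(-1.4, 2.9)

The blue cross was at (7.6, 1.0) in frame 1 and (6.2, 3.9) in frame 2.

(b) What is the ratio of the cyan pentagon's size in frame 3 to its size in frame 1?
0.6×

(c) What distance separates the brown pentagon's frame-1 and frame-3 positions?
4.4

The brown pentagon moved from (6.3, 6.5) to (6.3, 2.1), a distance of √(0.0² + 4.4²) ≈ 4.4.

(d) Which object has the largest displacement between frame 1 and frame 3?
the blue cross

(moved 6.4; next 5.6)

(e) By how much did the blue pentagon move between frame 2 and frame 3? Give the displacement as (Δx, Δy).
(0.5, 0.1)

The blue pentagon was at (0.7, 3.9) in frame 2 and (1.2, 4.0) in frame 3.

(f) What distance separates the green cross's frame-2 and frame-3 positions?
0.7

The green cross moved from (9.2, 4.0) to (8.6, 4.3), a distance of √(0.6² + 0.3²) ≈ 0.7.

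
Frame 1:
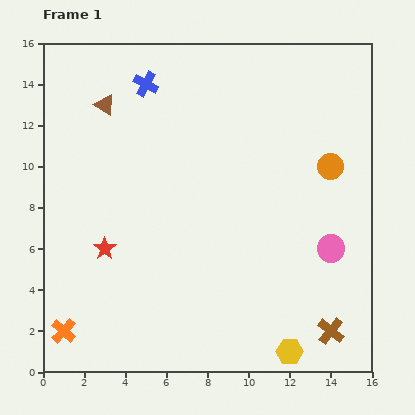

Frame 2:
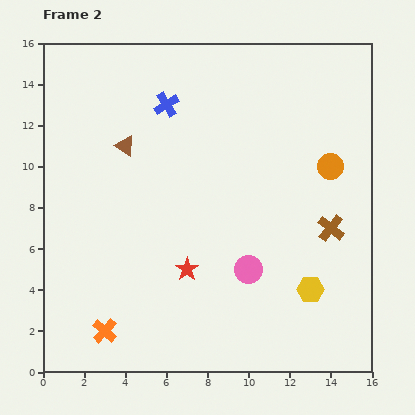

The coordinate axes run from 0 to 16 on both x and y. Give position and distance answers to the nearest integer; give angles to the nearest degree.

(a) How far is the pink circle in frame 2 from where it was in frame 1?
4

The pink circle moved from (14, 6) to (10, 5), a distance of √(4² + 1²) ≈ 4.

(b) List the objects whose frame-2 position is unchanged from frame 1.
the orange circle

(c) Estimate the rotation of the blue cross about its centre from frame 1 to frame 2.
31° clockwise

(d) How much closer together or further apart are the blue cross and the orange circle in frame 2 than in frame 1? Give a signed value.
-1

Distance in frame 1: 10. Distance in frame 2: 9.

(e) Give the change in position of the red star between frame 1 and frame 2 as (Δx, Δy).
(4, -1)

The red star was at (3, 6) in frame 1 and (7, 5) in frame 2.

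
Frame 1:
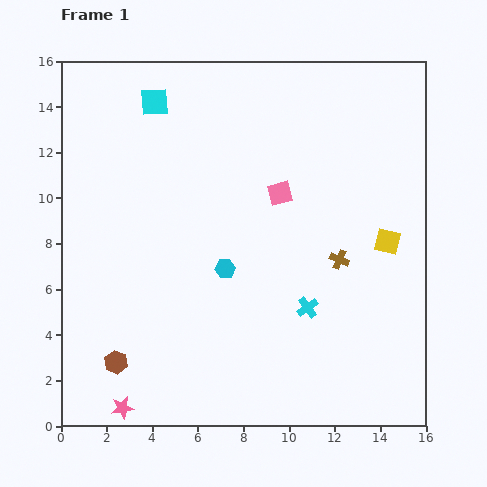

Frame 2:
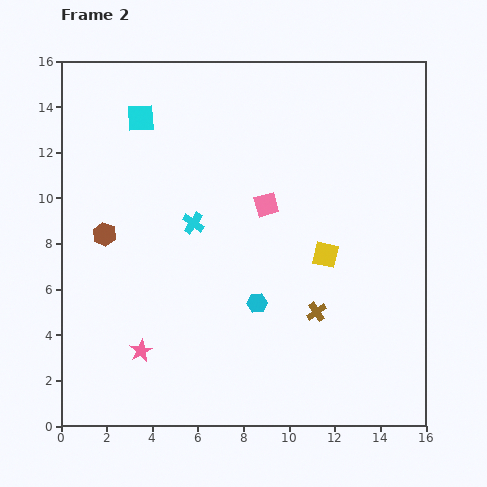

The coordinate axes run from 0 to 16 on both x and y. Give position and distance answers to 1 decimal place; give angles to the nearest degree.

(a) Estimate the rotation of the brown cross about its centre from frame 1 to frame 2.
32° clockwise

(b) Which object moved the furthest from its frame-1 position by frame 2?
the cyan cross

(moved 6.2; next 5.6)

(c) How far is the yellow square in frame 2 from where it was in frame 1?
2.8

The yellow square moved from (14.3, 8.1) to (11.6, 7.5), a distance of √(2.7² + 0.6²) ≈ 2.8.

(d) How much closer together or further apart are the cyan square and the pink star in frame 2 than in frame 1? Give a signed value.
-3.3

Distance in frame 1: 13.5. Distance in frame 2: 10.2.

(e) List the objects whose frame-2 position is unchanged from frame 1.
none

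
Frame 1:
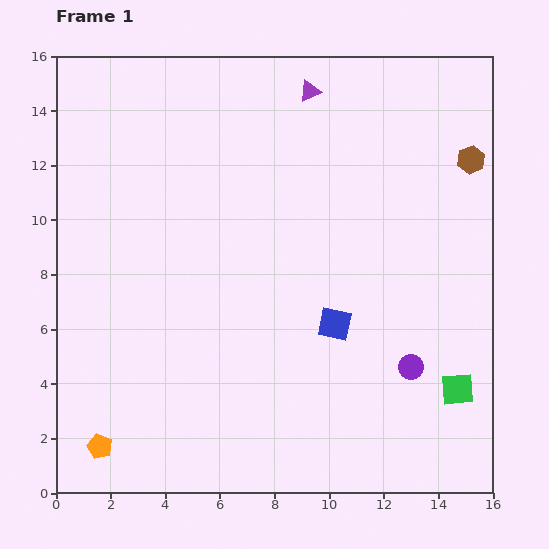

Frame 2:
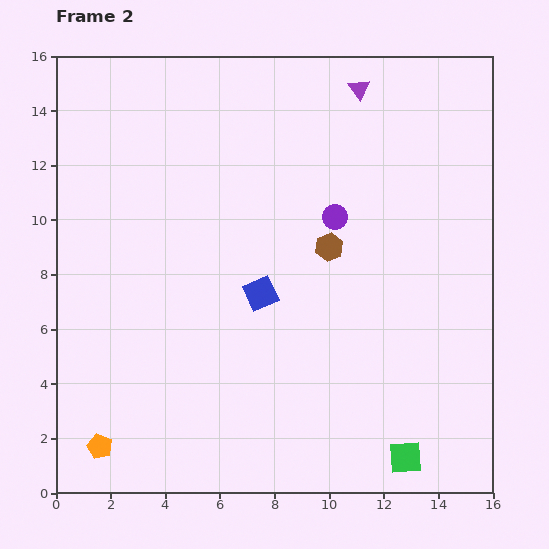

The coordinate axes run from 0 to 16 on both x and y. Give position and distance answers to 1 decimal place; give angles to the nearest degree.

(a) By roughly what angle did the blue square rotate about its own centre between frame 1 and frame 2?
36° counter-clockwise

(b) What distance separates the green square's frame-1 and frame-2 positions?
3.1

The green square moved from (14.7, 3.8) to (12.8, 1.3), a distance of √(1.9² + 2.5²) ≈ 3.1.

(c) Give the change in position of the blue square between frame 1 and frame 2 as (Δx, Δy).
(-2.7, 1.1)

The blue square was at (10.2, 6.2) in frame 1 and (7.5, 7.3) in frame 2.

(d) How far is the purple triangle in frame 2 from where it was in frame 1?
1.8

The purple triangle moved from (9.3, 14.7) to (11.1, 14.8), a distance of √(1.8² + 0.1²) ≈ 1.8.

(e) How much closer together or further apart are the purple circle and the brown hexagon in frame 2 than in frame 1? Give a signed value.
-6.8

Distance in frame 1: 7.9. Distance in frame 2: 1.1.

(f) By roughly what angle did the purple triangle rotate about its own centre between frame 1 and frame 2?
42° counter-clockwise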